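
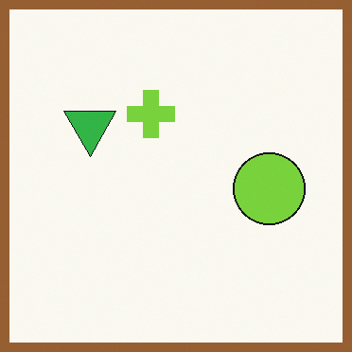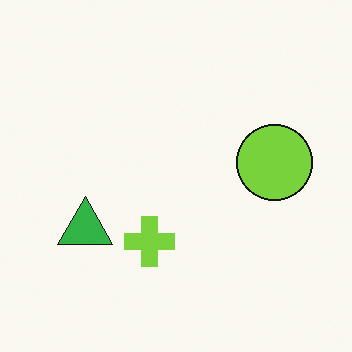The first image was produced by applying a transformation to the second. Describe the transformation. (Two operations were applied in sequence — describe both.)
Flipped vertically (top ↔ bottom), then framed with a brown border.

The lime cross is in the bottom of the second image and the top of the first — shapes on opposite sides of the horizontal midline have swapped in a mirror flip. A solid brown frame runs around the edge of the first image, with the content slightly shrunk inside it.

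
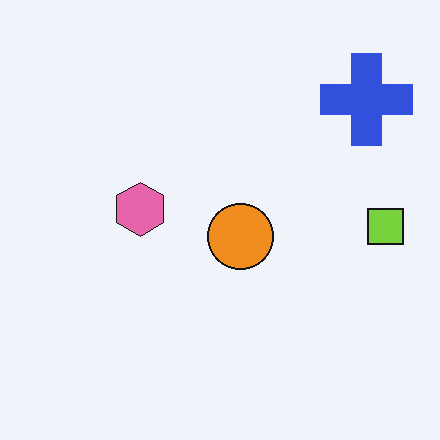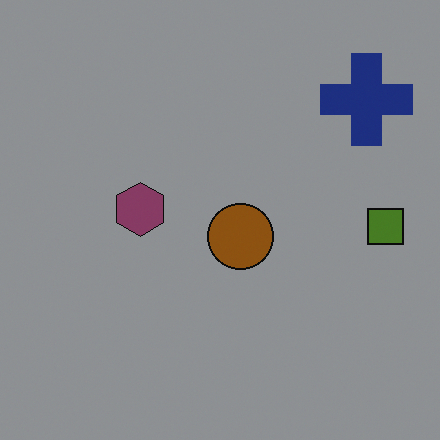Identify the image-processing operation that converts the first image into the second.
The transformation is: darkened a lot.

Every pixel — background and shapes alike — is uniformly darkened.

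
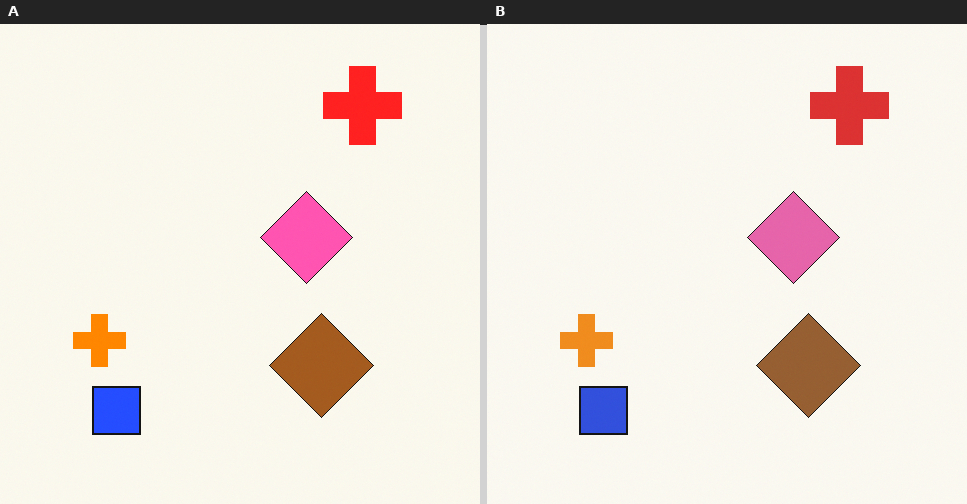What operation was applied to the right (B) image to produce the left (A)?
The image was slightly oversaturated.

All colors are more vivid — a global saturation change.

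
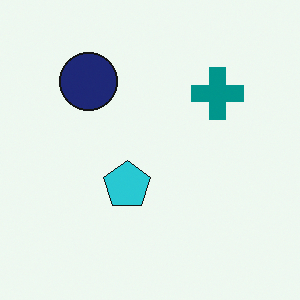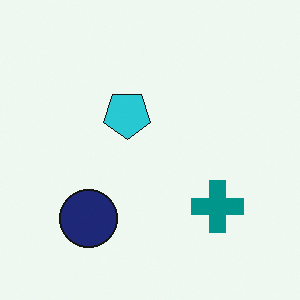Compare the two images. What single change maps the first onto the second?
The transformation is: flipped vertically (top ↔ bottom).

The navy circle is in the top-left of the first image and the bottom-left of the second — shapes on opposite sides of the horizontal midline have swapped in a mirror flip.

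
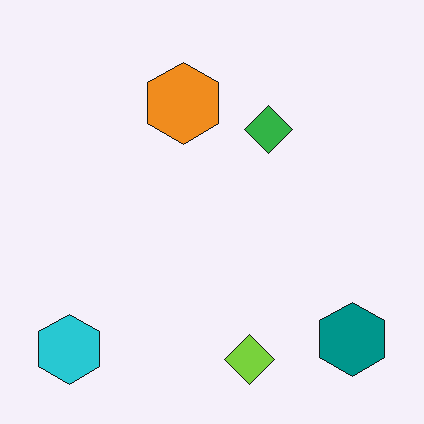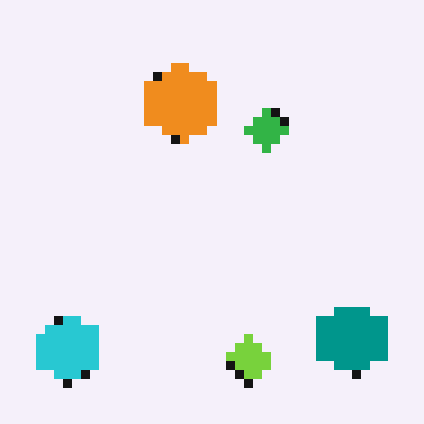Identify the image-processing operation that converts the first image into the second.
This is the original image coarsely pixelated.

Shapes are reduced to large square blocks; fine edges and outlines are lost — a downscale-then-upscale (mosaic) effect.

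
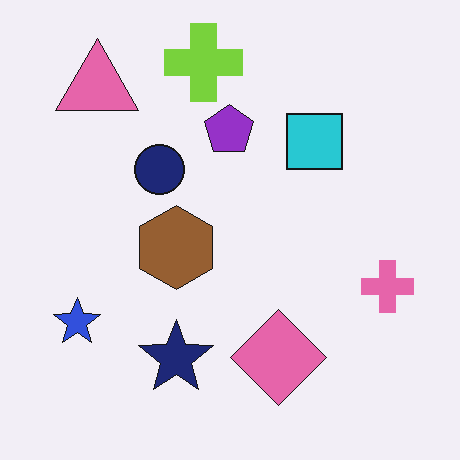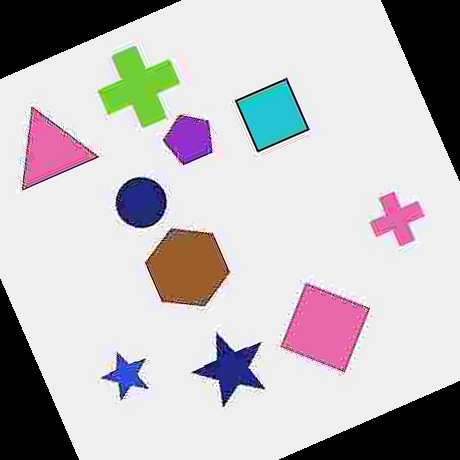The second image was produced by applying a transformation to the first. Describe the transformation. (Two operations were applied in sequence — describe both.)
Heavily JPEG-compressed with obvious blocking artifacts, then rotated counter-clockwise by a moderate amount.

Blocky 8×8 compression artifacts appear around shape edges and the flat background shows ringing — characteristic JPEG degradation. Every shape is tilted by the same angle and the image corners show triangular fill wedges — a whole-image rotation by a non-right angle.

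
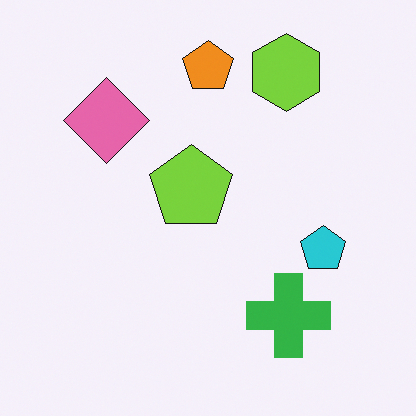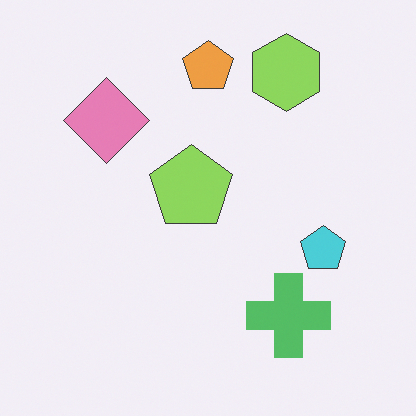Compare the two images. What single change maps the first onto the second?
It was given slightly reduced contrast.

Tones are pushed toward mid-grey across the whole image — a global contrast change.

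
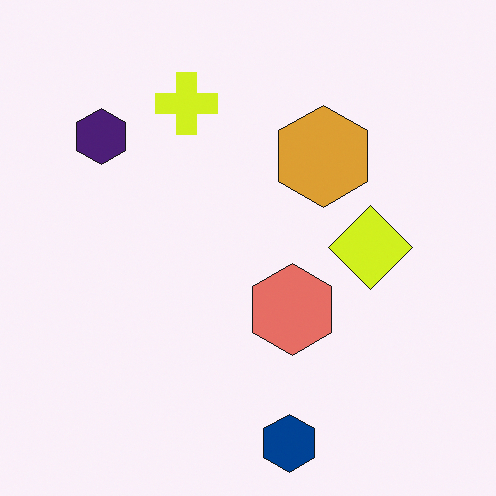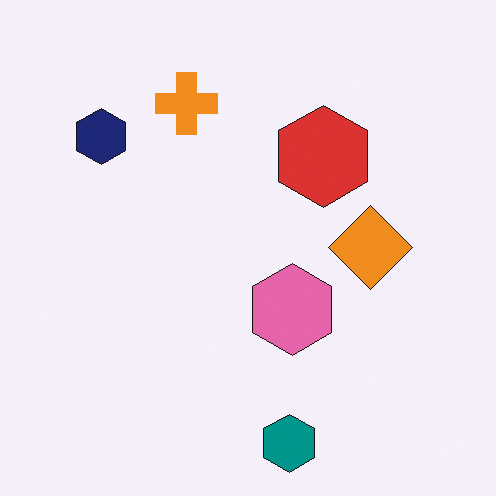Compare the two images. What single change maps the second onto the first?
The transformation is: hue-shifted slightly.

Every shape's color has rotated by the same amount around the hue wheel — a uniform hue shift.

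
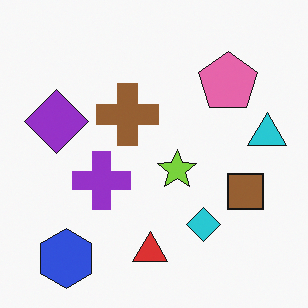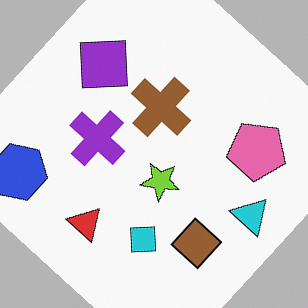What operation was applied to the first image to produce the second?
This is the original image rotated clockwise by a large amount — several tens of degrees.

Every shape is tilted by the same angle and the image corners show triangular fill wedges — a whole-image rotation by a non-right angle.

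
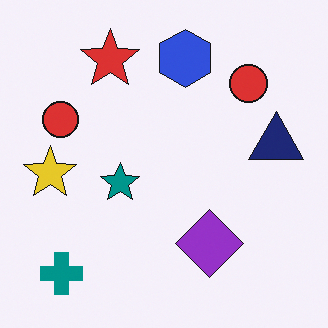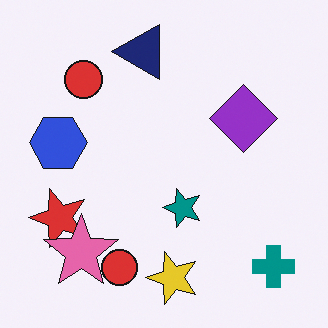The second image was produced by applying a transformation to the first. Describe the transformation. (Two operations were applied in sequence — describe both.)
The second image is the first rotated 90° counter-clockwise, then overlaid with an additional pink star.

The teal cross sits in the bottom-left of the first image and the bottom-right of the second — consistent with a whole-image 90° counter-clockwise rotation. A pink star appears in the second image that is absent from the first.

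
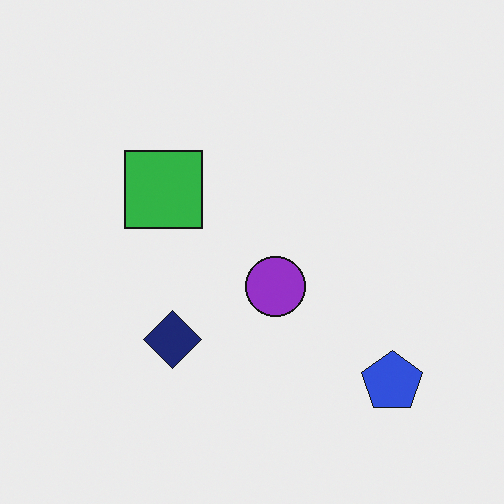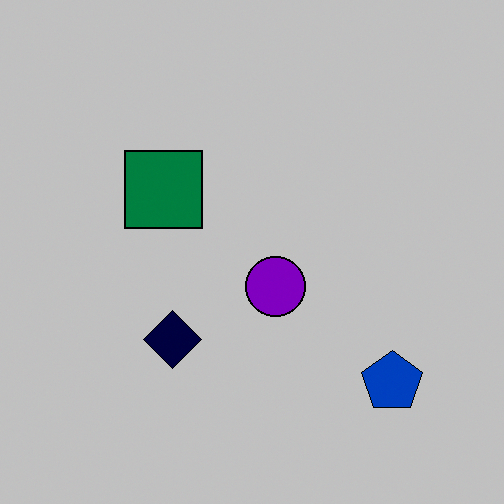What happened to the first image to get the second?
The image was heavily posterized to just a handful of flat colors.

Each flat color has snapped to a coarser quantized level — most visibly, the near-white background has dropped to a flat grey.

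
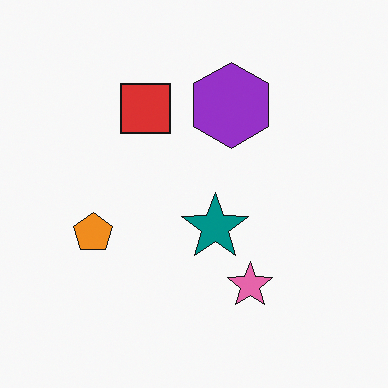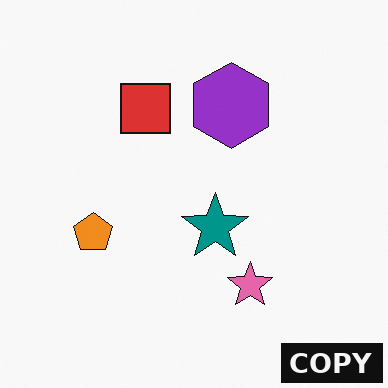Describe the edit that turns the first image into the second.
It was watermarked with the text "COPY" in the lower-right corner.

A dark label reading "COPY" appears in the lower-right corner.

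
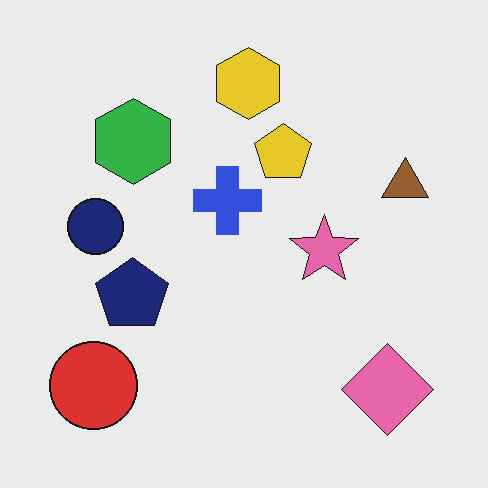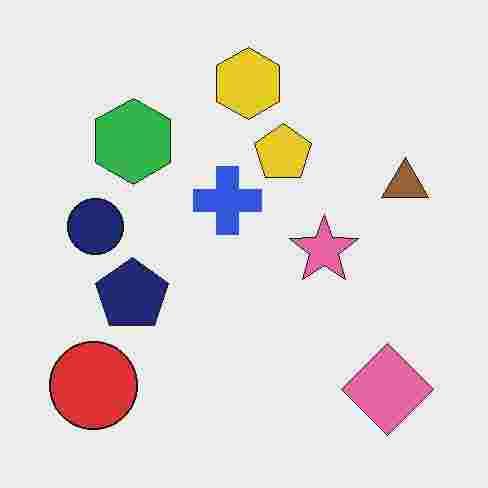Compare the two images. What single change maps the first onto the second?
The second image is the first heavily JPEG-compressed with obvious blocking artifacts.

Blocky 8×8 compression artifacts appear around shape edges and the flat background shows ringing — characteristic JPEG degradation.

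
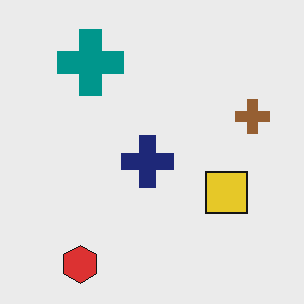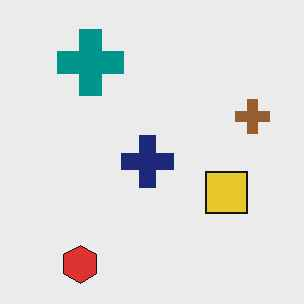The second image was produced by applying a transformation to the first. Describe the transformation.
The image was given moderate JPEG compression.

Blocky 8×8 compression artifacts appear around shape edges and the flat background shows ringing — characteristic JPEG degradation.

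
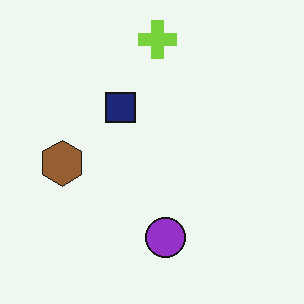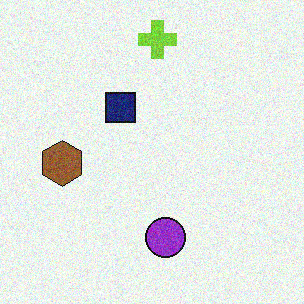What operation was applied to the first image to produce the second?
It was degraded with moderate additive noise.

Random speckle covers the whole image, including the flat background.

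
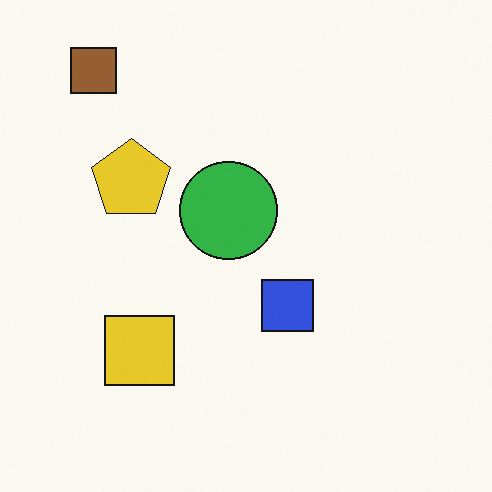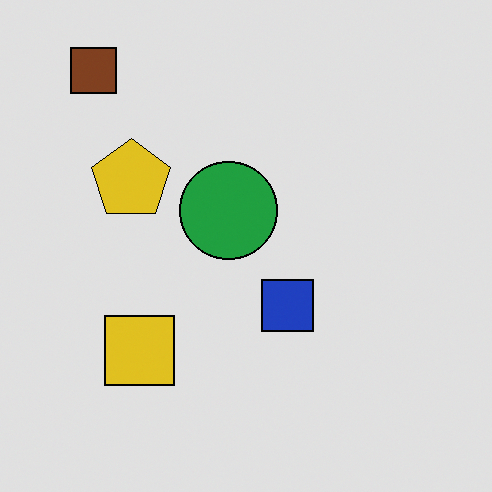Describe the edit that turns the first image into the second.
The image was moderately posterized.

Each flat color has snapped to a coarser quantized level — most visibly, the near-white background has dropped to a flat grey.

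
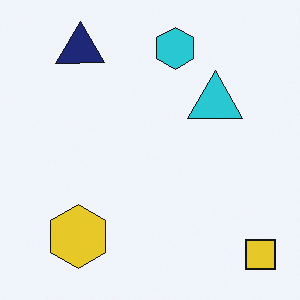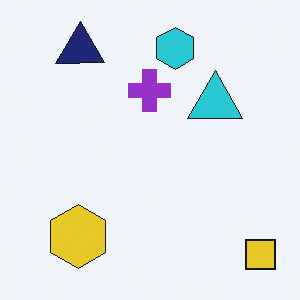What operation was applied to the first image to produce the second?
This is the original image overlaid with an additional purple cross.

A purple cross appears in the second image that is absent from the first.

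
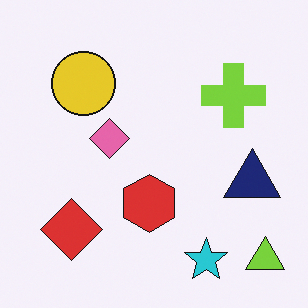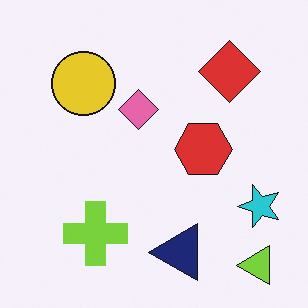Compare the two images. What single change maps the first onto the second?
It was transposed (reflected across the top-left ↔ bottom-right diagonal).

Shapes have swapped their row and column positions — what was in the top-right is now in the bottom-left — a diagonal reflection.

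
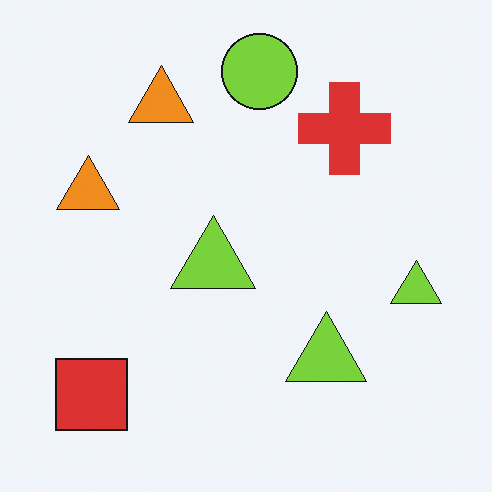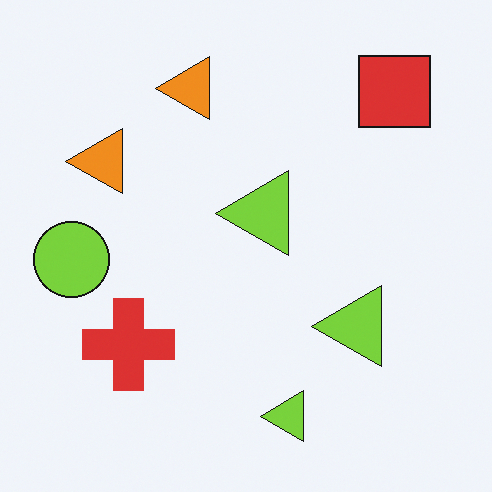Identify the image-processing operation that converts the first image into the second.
The transformation is: transposed (reflected across the top-left ↔ bottom-right diagonal).

Shapes have swapped their row and column positions — what was in the top-right is now in the bottom-left — a diagonal reflection.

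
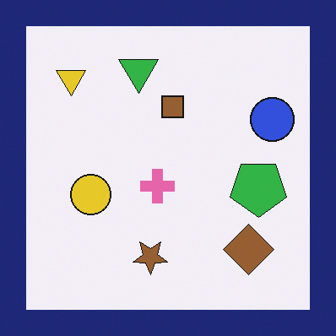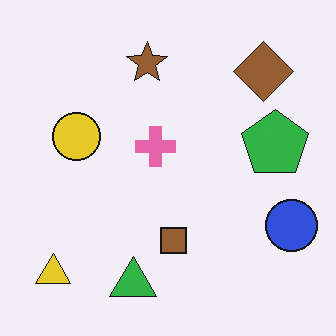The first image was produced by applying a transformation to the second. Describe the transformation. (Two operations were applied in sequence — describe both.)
Flipped vertically (top ↔ bottom), then framed with a navy border.

The green triangle is in the bottom of the second image and the top of the first — shapes on opposite sides of the horizontal midline have swapped in a mirror flip. A solid navy frame runs around the edge of the first image, with the content slightly shrunk inside it.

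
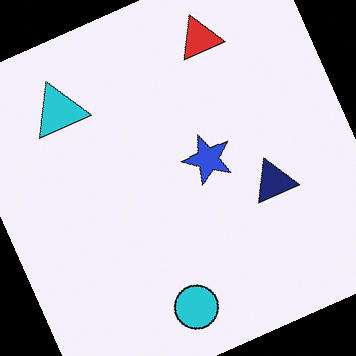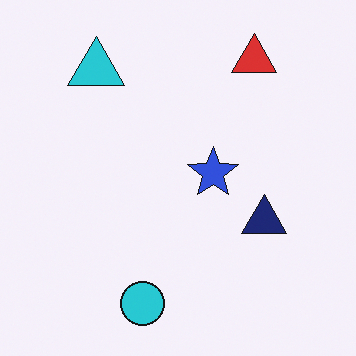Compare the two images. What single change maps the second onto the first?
This is the original image rotated counter-clockwise by a clearly visible amount.

Every shape is tilted by the same angle and the image corners show triangular fill wedges — a whole-image rotation by a non-right angle.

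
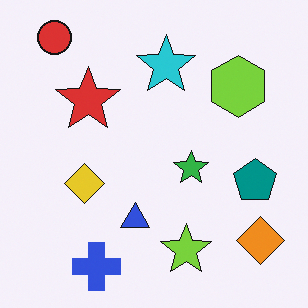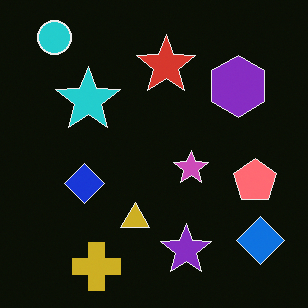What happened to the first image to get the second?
The image was color-inverted (negative).

The light background has become dark and every shape's color is its complement — a photographic negative.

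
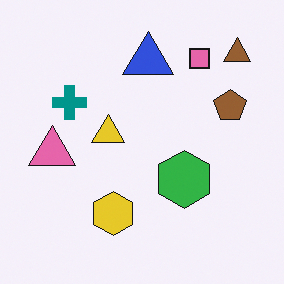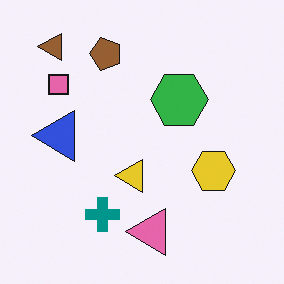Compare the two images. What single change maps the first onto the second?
Rotated 90° counter-clockwise.

The brown triangle sits in the top-right of the first image and the top-left of the second — consistent with a whole-image 90° counter-clockwise rotation.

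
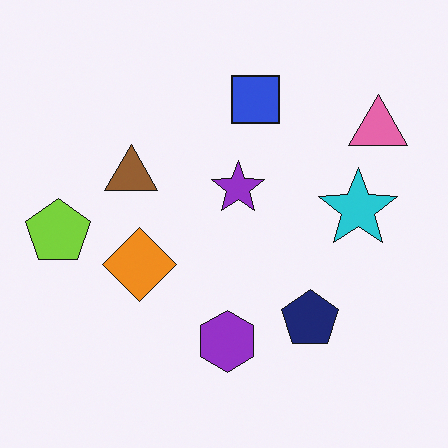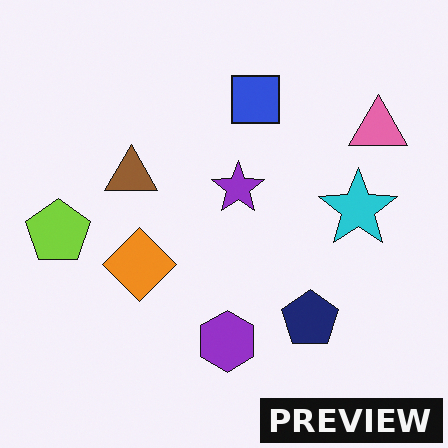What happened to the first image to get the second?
Watermarked with the text "PREVIEW" in the lower-right corner.

A dark label reading "PREVIEW" appears in the lower-right corner.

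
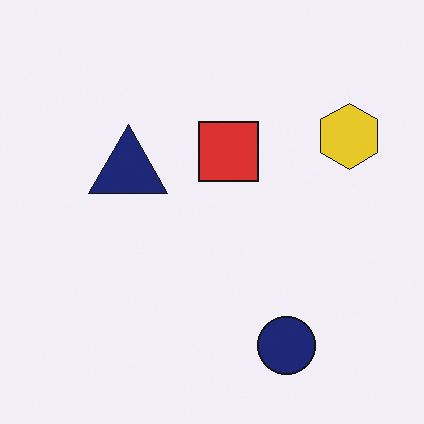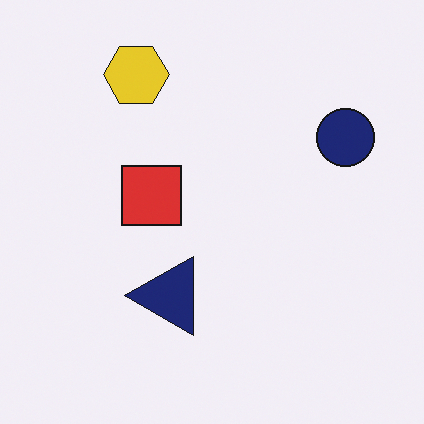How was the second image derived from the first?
The image was rotated 90° counter-clockwise.

The yellow hexagon sits in the top-right of the first image and the top-left of the second — consistent with a whole-image 90° counter-clockwise rotation.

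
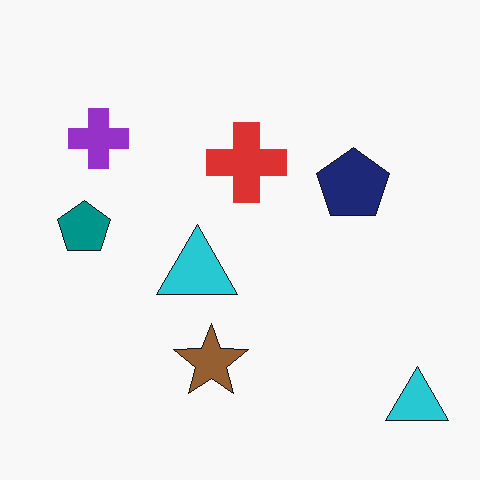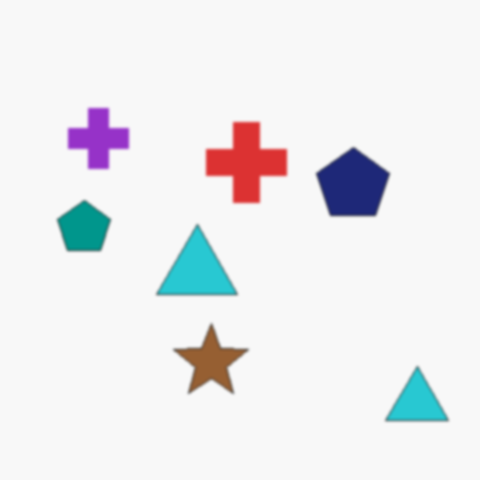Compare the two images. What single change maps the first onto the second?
It was slightly softened.

Shape edges and outlines are uniformly softened across the whole image.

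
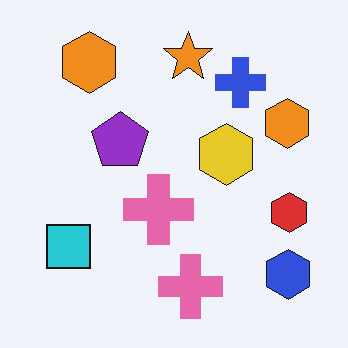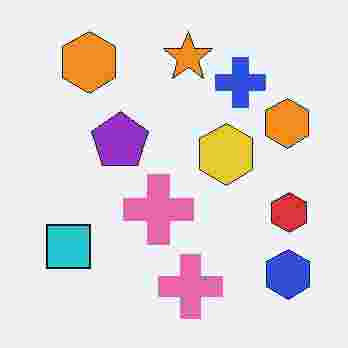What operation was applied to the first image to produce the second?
It was degraded with heavy JPEG compression.

Blocky 8×8 compression artifacts appear around shape edges and the flat background shows ringing — characteristic JPEG degradation.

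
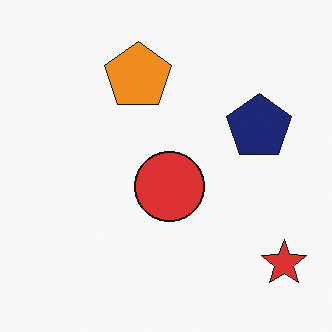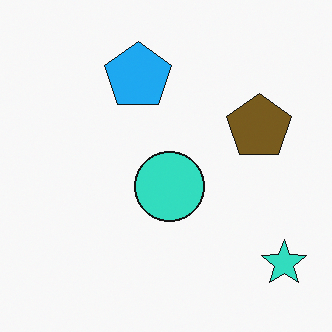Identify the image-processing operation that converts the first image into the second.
It was hue-shifted by a large amount.

Every shape's color has rotated by the same amount around the hue wheel — a uniform hue shift.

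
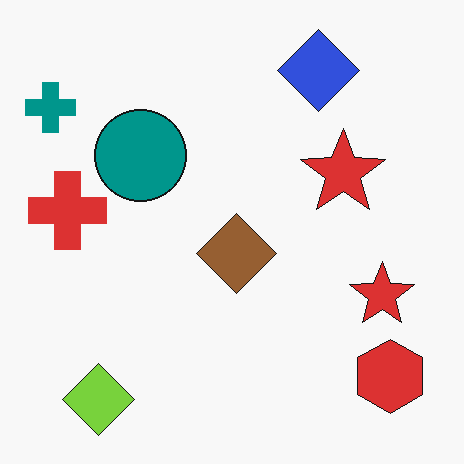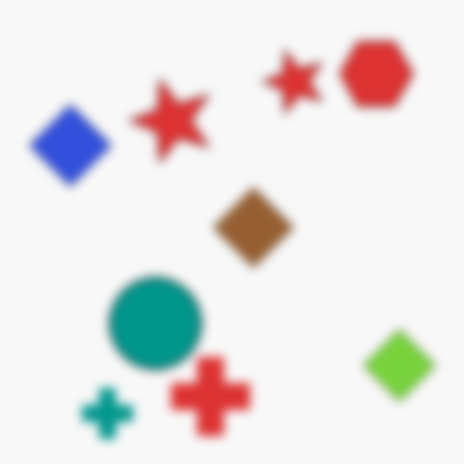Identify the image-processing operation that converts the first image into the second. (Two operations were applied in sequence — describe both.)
The second image is the first rotated 90° counter-clockwise, then strongly gaussian-blurred.

The teal cross sits in the top-left of the first image and the bottom-left of the second — consistent with a whole-image 90° counter-clockwise rotation. Shape edges and outlines are uniformly softened across the whole image.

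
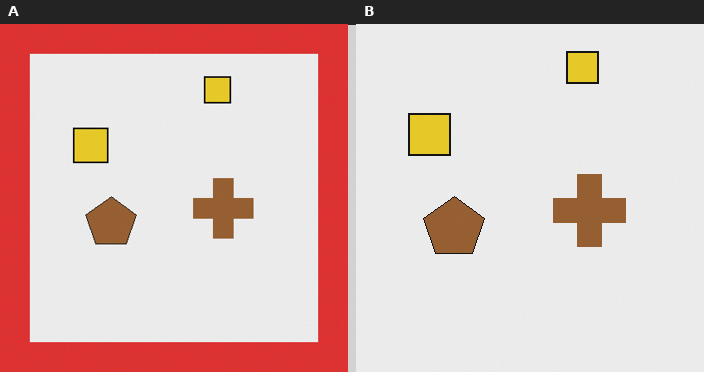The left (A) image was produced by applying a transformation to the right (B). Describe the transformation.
Framed with a red border.

A solid red frame runs around the edge of the left (A) image, with the content slightly shrunk inside it.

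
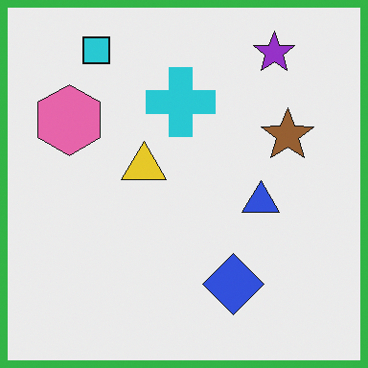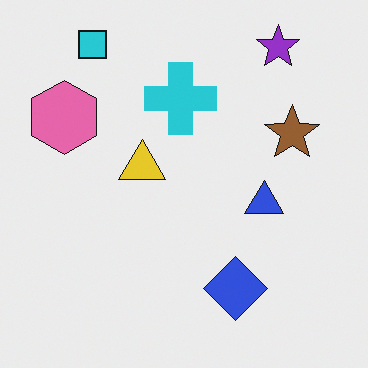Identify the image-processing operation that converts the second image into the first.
Framed with a green border.

A solid green frame runs around the edge of the first image, with the content slightly shrunk inside it.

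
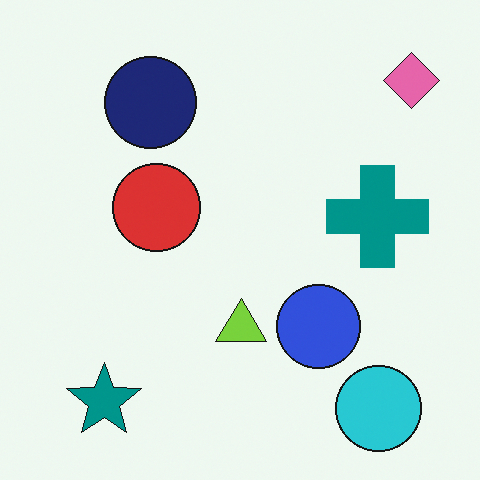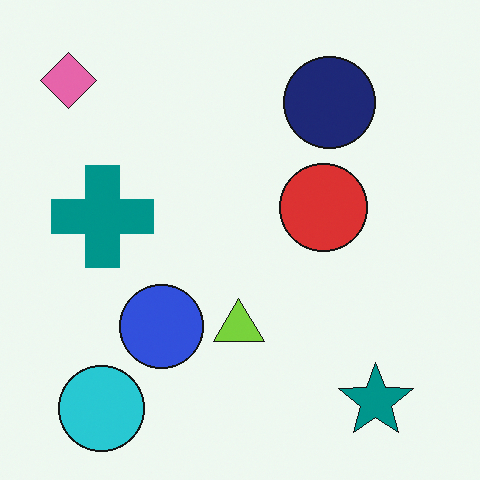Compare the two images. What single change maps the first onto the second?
Flipped horizontally (left ↔ right).

The pink diamond is in the top-right of the first image and the top-left of the second — shapes on opposite sides of the vertical midline have swapped in a mirror flip.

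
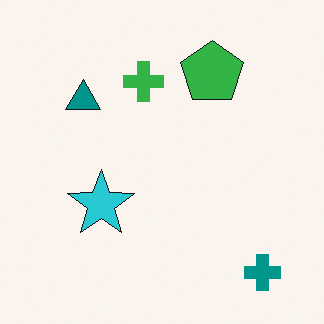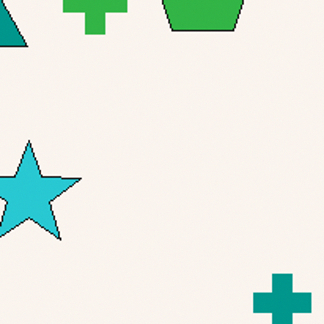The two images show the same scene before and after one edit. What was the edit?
The image was cropped to a modestly smaller region and rescaled.

The visible shapes are larger and the field of view is narrower; shapes near the original edges may be partly or wholly outside the frame — a crop-and-rescale.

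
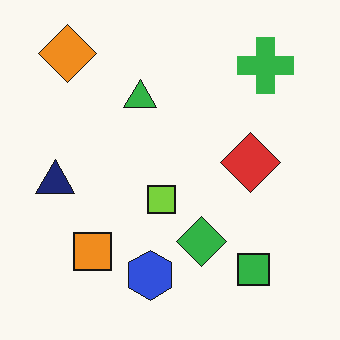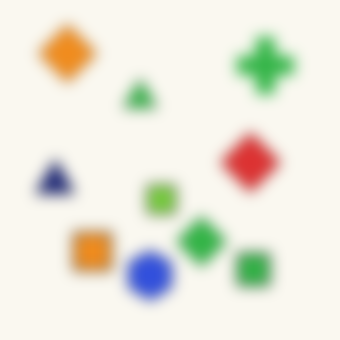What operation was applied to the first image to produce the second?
This is the original image heavily blurred.

Shape edges and outlines are uniformly softened across the whole image.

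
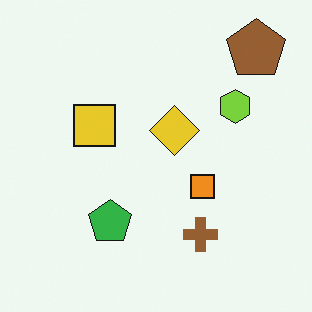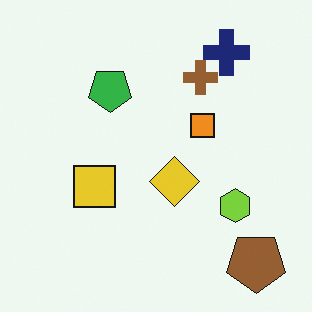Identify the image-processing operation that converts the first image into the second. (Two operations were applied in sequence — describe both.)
Flipped vertically (top ↔ bottom), then overlaid with an additional navy cross.

The brown pentagon is in the top-right of the first image and the bottom-right of the second — shapes on opposite sides of the horizontal midline have swapped in a mirror flip. A navy cross appears in the second image that is absent from the first.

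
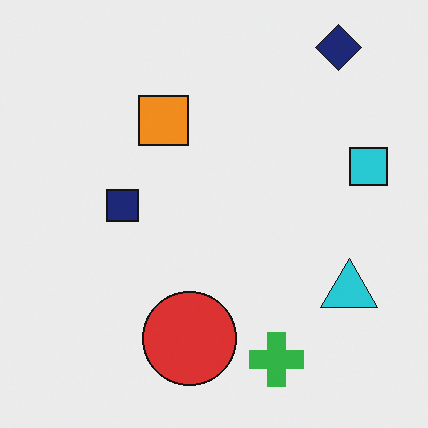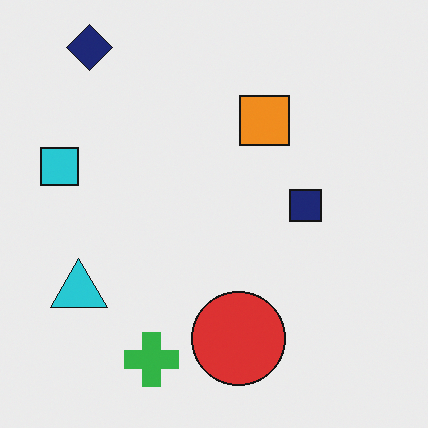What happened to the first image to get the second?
The image was flipped horizontally (left ↔ right).

The cyan square is in the right of the first image and the left of the second — shapes on opposite sides of the vertical midline have swapped in a mirror flip.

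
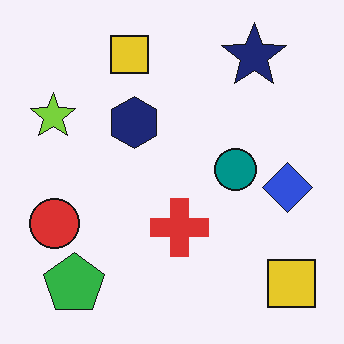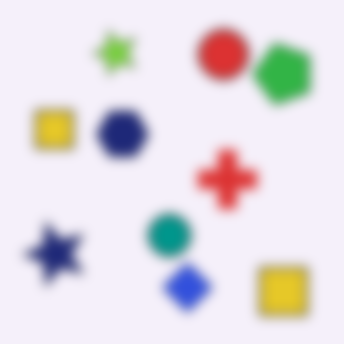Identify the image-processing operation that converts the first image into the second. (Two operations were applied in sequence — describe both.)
The transformation is: heavily blurred, then transposed (reflected across the top-left ↔ bottom-right diagonal).

Shape edges and outlines are uniformly softened across the whole image. Shapes have swapped their row and column positions — what was in the top-right is now in the bottom-left — a diagonal reflection.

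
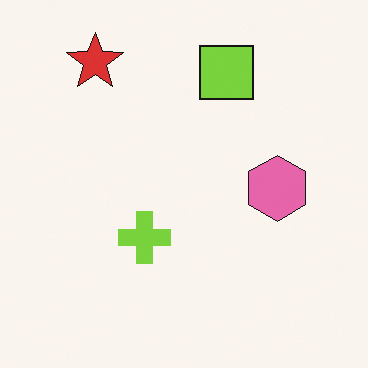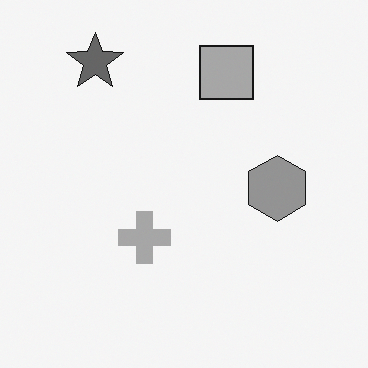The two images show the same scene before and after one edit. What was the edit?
The second image is the first converted to grayscale.

All color is removed — every shape is now a shade of grey.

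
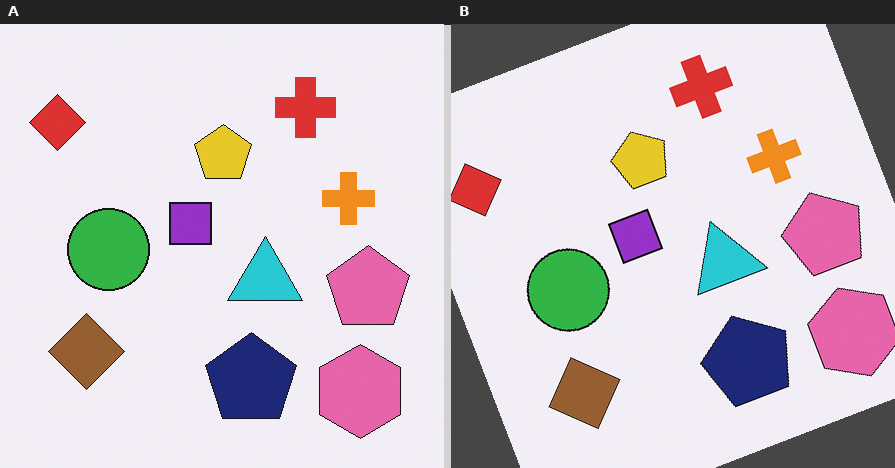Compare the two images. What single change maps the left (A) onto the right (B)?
The image was rotated counter-clockwise by a moderate amount.

Every shape is tilted by the same angle and the image corners show triangular fill wedges — a whole-image rotation by a non-right angle.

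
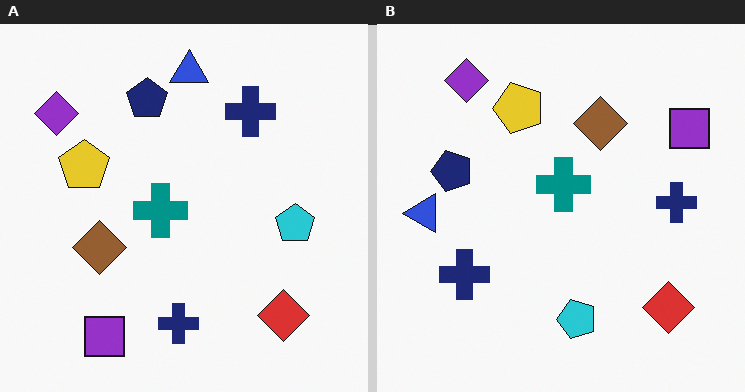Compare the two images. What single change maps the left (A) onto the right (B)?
It was transposed (reflected across the top-left ↔ bottom-right diagonal).

Shapes have swapped their row and column positions — what was in the top-right is now in the bottom-left — a diagonal reflection.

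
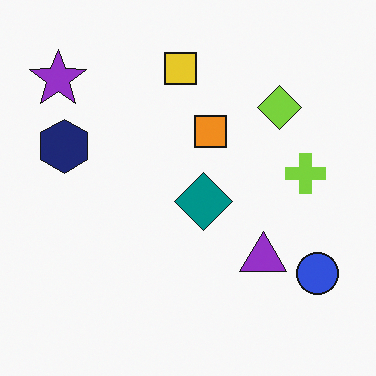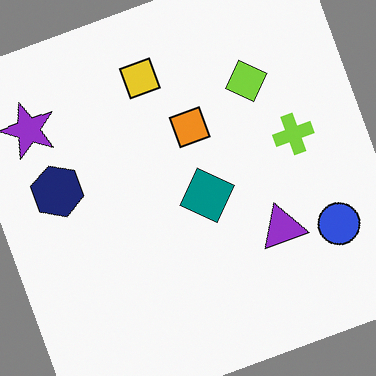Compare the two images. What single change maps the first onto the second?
The image was rotated counter-clockwise by a moderate amount.

Every shape is tilted by the same angle and the image corners show triangular fill wedges — a whole-image rotation by a non-right angle.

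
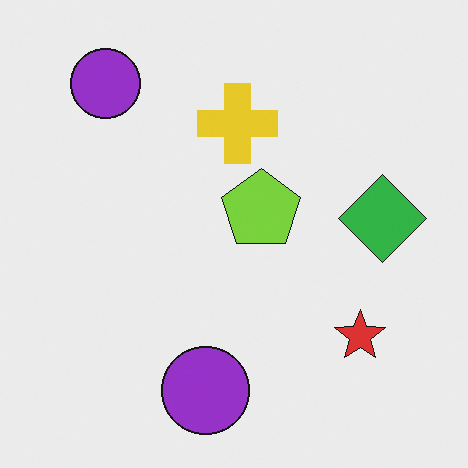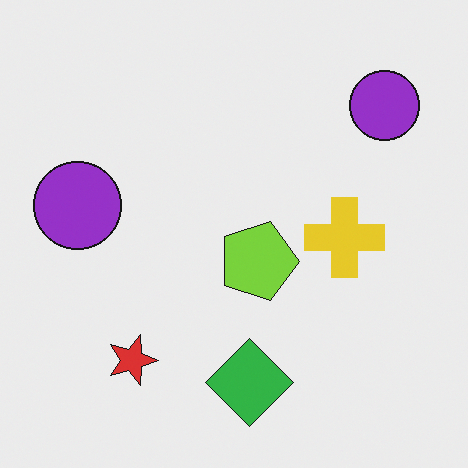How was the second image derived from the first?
This is the original image rotated 90° clockwise.

The red star sits in the bottom-right of the first image and the bottom-left of the second — consistent with a whole-image 90° clockwise rotation.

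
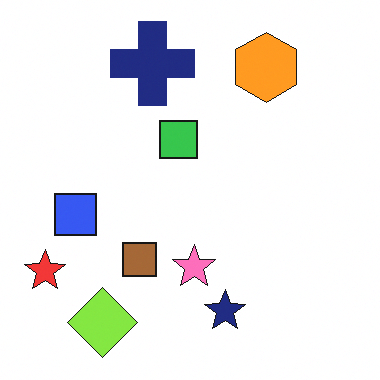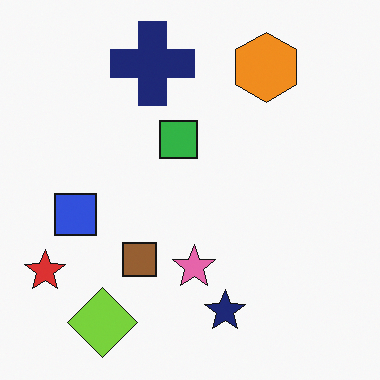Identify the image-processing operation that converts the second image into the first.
This is the original image slightly brightened.

Every pixel — background and shapes alike — is uniformly brightened.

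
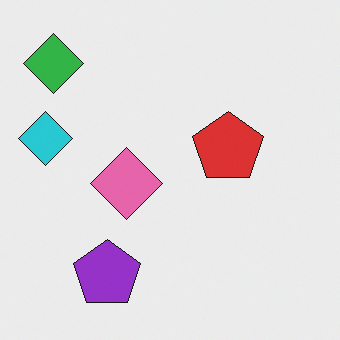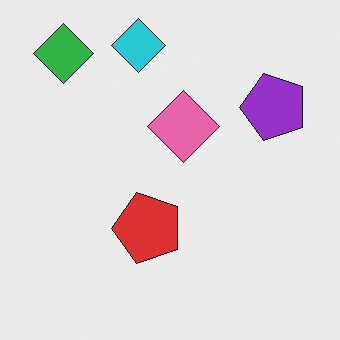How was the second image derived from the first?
The image was transposed (reflected across the top-left ↔ bottom-right diagonal).

Shapes have swapped their row and column positions — what was in the top-right is now in the bottom-left — a diagonal reflection.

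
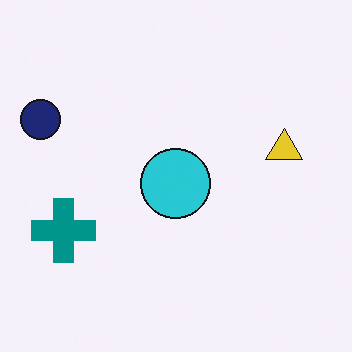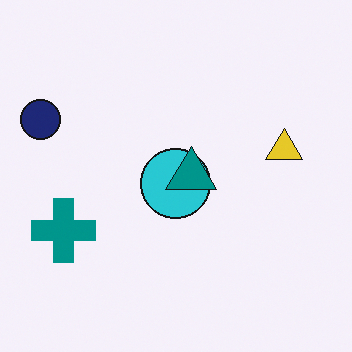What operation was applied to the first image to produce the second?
Overlaid with an additional teal triangle.

A teal triangle appears in the second image that is absent from the first.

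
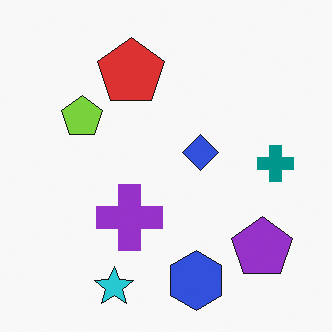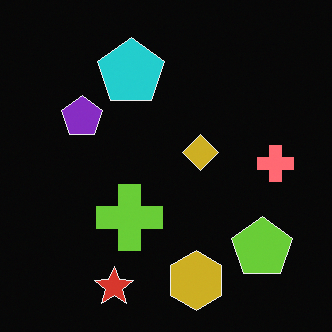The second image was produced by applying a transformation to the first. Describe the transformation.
It was color-inverted (negative).

The light background has become dark and every shape's color is its complement — a photographic negative.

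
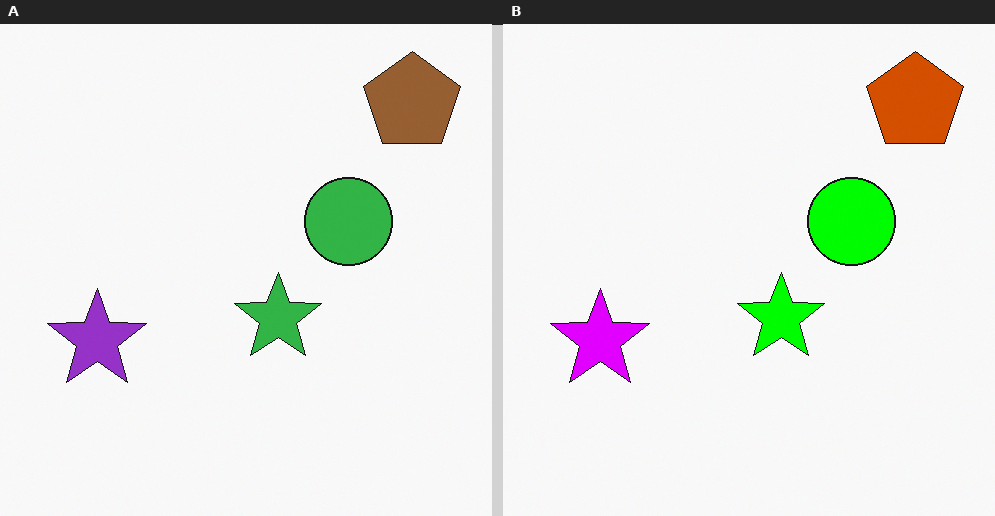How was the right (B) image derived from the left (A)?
Made much more vivid (saturation change).

All colors are more vivid — a global saturation change.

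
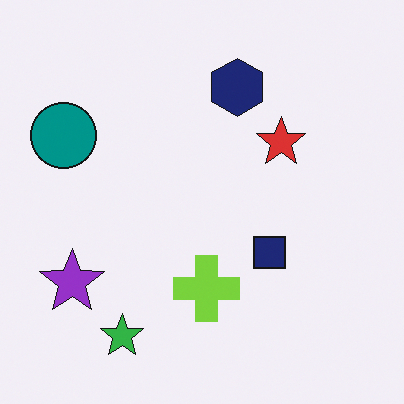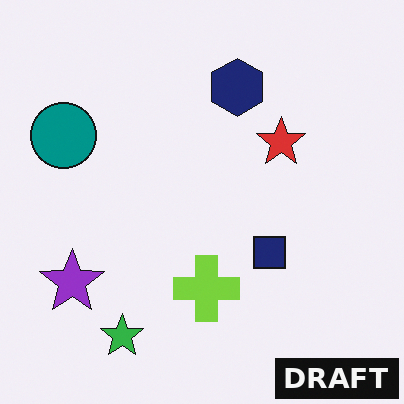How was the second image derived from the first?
The second image is the first watermarked with the text "DRAFT" in the lower-right corner.

A dark label reading "DRAFT" appears in the lower-right corner.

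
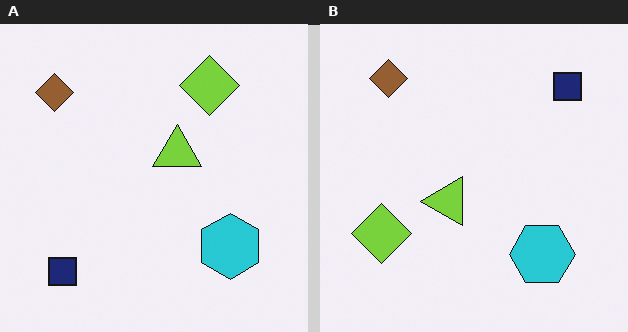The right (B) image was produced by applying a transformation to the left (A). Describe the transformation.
The right (B) image is the left (A) transposed (reflected across the top-left ↔ bottom-right diagonal).

Shapes have swapped their row and column positions — what was in the top-right is now in the bottom-left — a diagonal reflection.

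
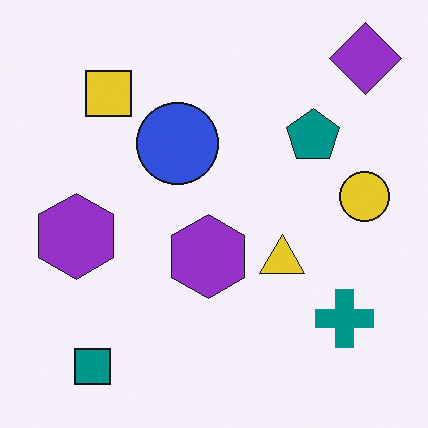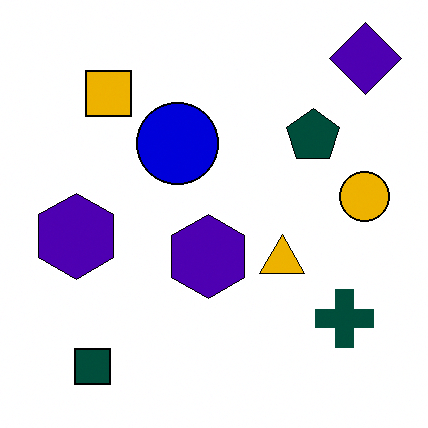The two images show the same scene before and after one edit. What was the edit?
The image was boosted in contrast.

Tones are pushed away from mid-grey across the whole image — a global contrast change.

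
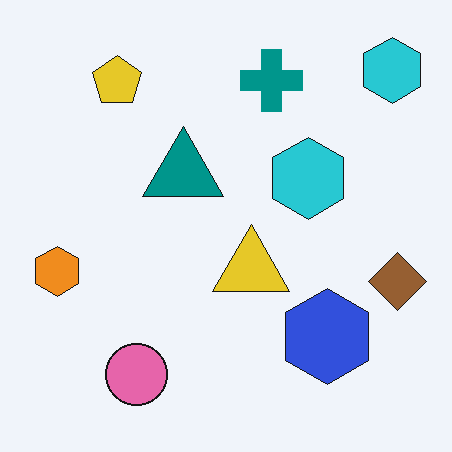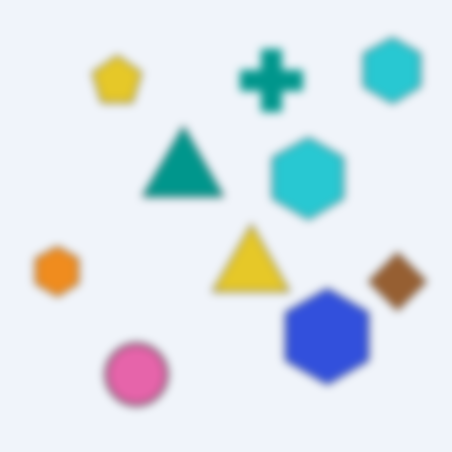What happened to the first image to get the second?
It was noticeably gaussian-blurred.

Shape edges and outlines are uniformly softened across the whole image.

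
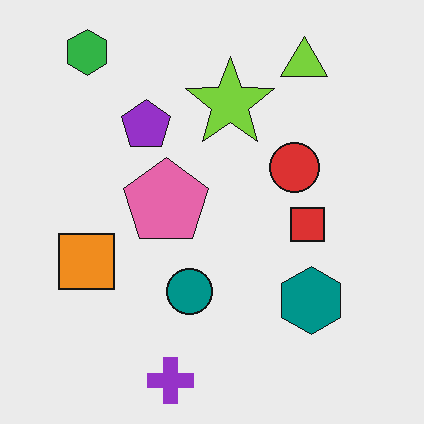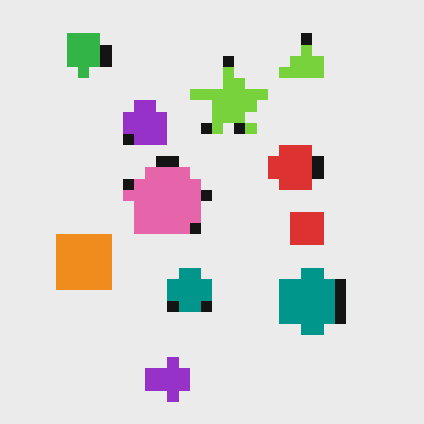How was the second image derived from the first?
The second image is the first coarsely pixelated.

Shapes are reduced to large square blocks; fine edges and outlines are lost — a downscale-then-upscale (mosaic) effect.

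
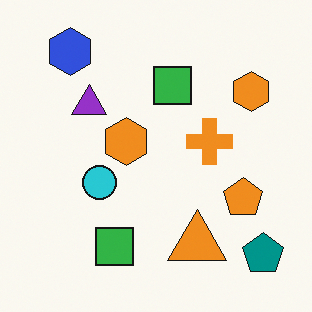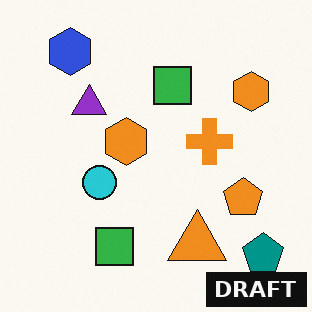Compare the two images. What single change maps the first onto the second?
This is the original image watermarked with the text "DRAFT" in the lower-right corner.

A dark label reading "DRAFT" appears in the lower-right corner.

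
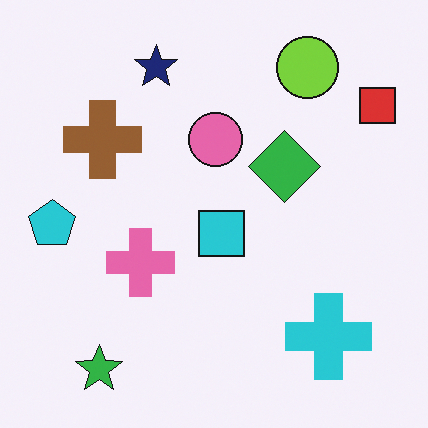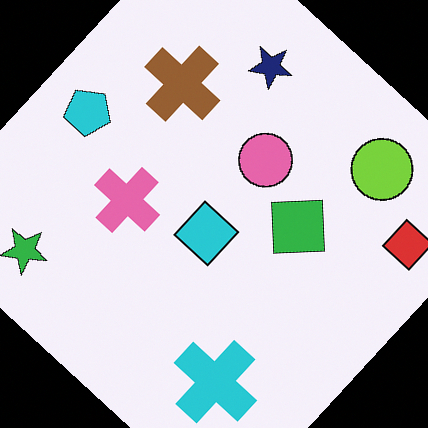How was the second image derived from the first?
The second image is the first rotated clockwise by a large amount — several tens of degrees.

Every shape is tilted by the same angle and the image corners show triangular fill wedges — a whole-image rotation by a non-right angle.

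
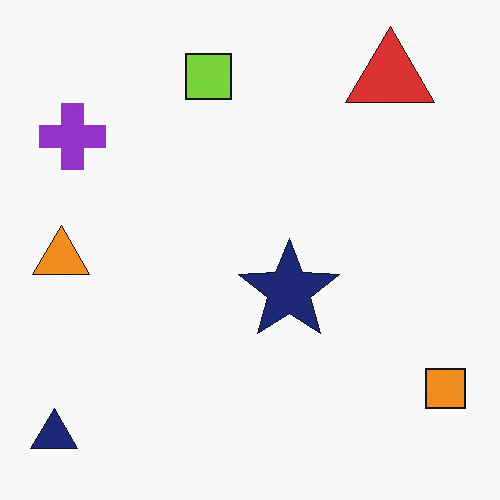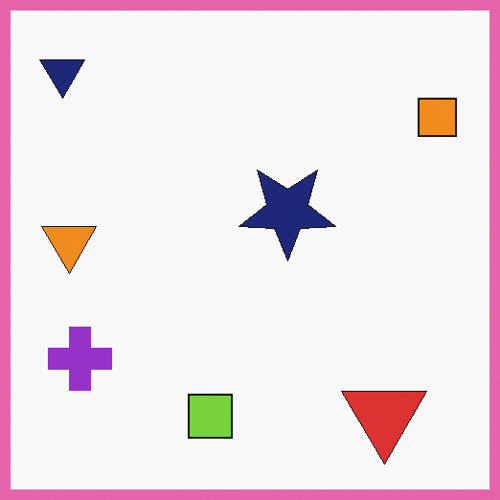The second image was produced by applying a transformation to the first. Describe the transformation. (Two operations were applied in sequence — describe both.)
Flipped vertically (top ↔ bottom), then framed with a pink border.

The navy triangle is in the bottom-left of the first image and the top-left of the second — shapes on opposite sides of the horizontal midline have swapped in a mirror flip. A solid pink frame runs around the edge of the second image, with the content slightly shrunk inside it.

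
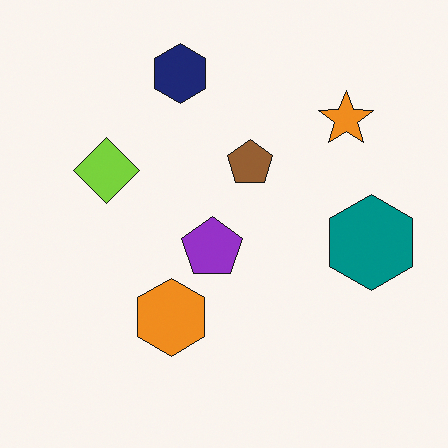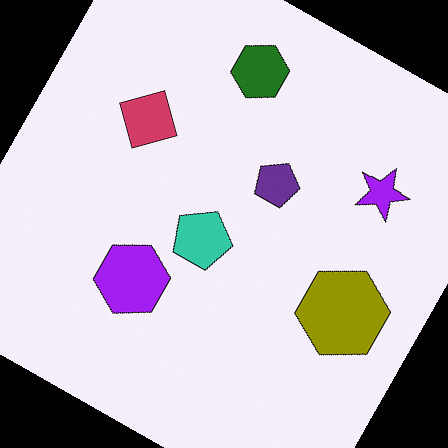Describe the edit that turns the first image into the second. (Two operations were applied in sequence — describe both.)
The image was rotated clockwise by a clearly visible amount, then hue-shifted through roughly half the color wheel.

Every shape is tilted by the same angle and the image corners show triangular fill wedges — a whole-image rotation by a non-right angle. Every shape's color has rotated by the same amount around the hue wheel — a uniform hue shift.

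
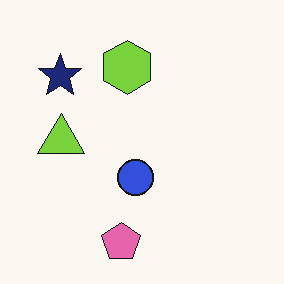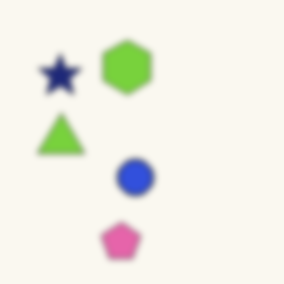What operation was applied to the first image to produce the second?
The second image is the first noticeably gaussian-blurred.

Shape edges and outlines are uniformly softened across the whole image.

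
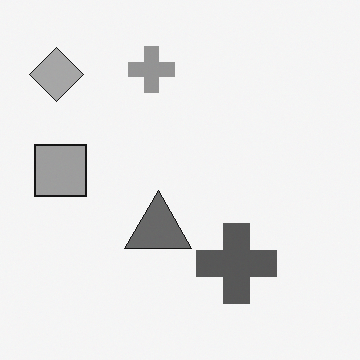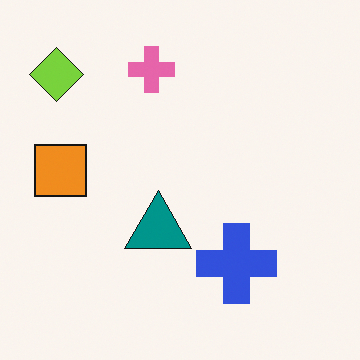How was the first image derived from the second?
Converted to grayscale.

All color is removed — every shape is now a shade of grey.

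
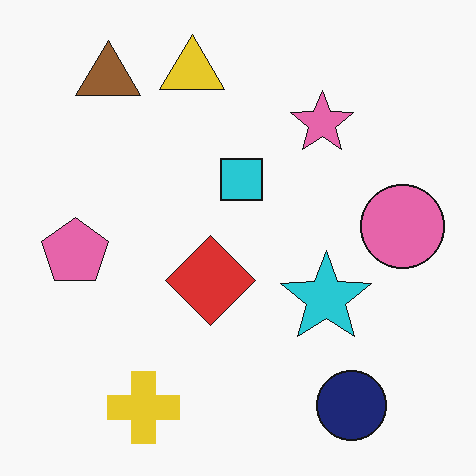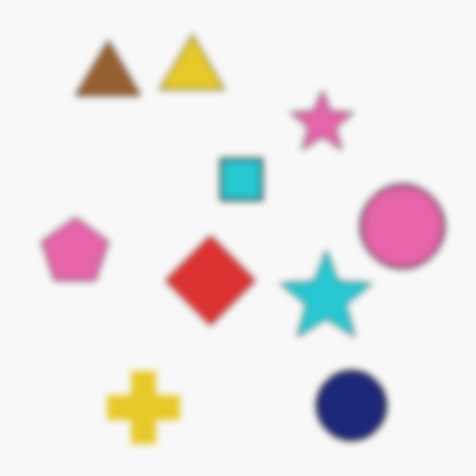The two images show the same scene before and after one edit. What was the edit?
Moderately blurred.

Shape edges and outlines are uniformly softened across the whole image.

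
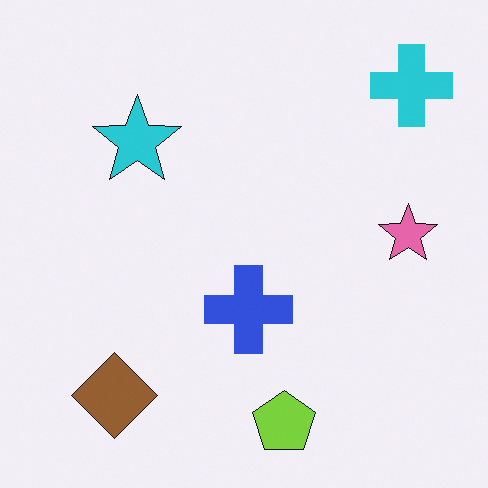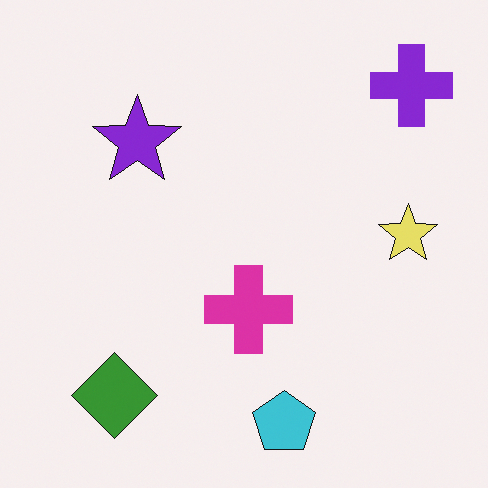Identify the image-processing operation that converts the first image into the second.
The image was hue-shifted by a moderate amount.

Every shape's color has rotated by the same amount around the hue wheel — a uniform hue shift.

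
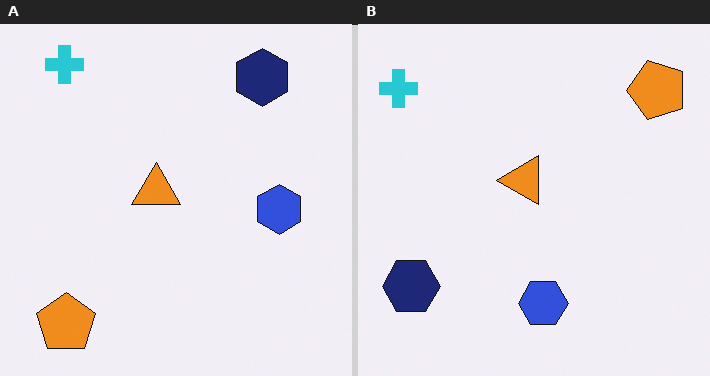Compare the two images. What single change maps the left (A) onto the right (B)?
Transposed (reflected across the top-left ↔ bottom-right diagonal).

Shapes have swapped their row and column positions — what was in the top-right is now in the bottom-left — a diagonal reflection.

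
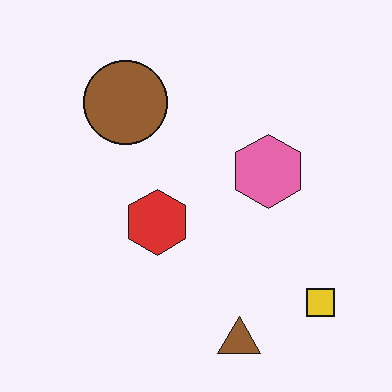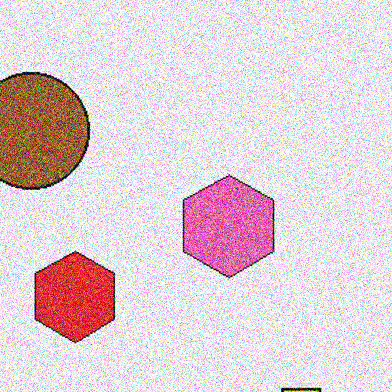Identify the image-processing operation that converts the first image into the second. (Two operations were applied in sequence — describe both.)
The second image is the first cropped slightly and scaled back up, then degraded with strong gaussian noise.

The visible shapes are larger and the field of view is narrower; shapes near the original edges may be partly or wholly outside the frame — a crop-and-rescale. Random speckle covers the whole image, including the flat background.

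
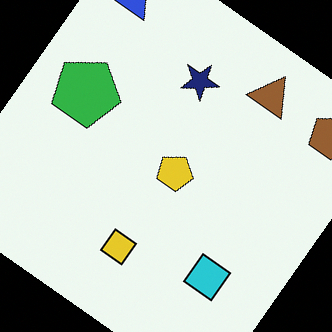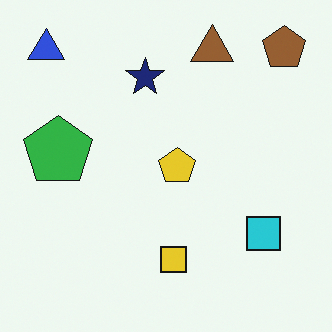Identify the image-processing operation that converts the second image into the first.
The transformation is: rotated clockwise by a large amount — several tens of degrees.

Every shape is tilted by the same angle and the image corners show triangular fill wedges — a whole-image rotation by a non-right angle.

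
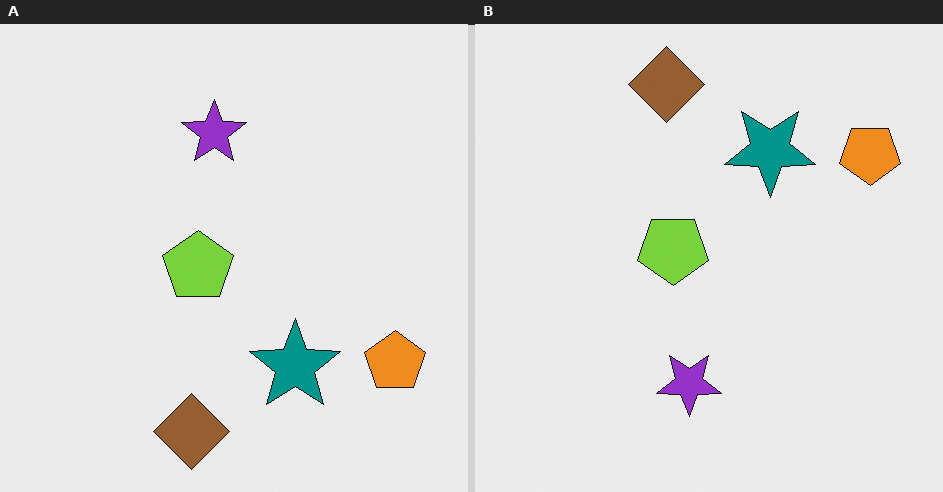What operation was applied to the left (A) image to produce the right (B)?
This is the original image flipped vertically (top ↔ bottom).

The brown diamond is in the bottom of the left (A) image and the top of the right (B) — shapes on opposite sides of the horizontal midline have swapped in a mirror flip.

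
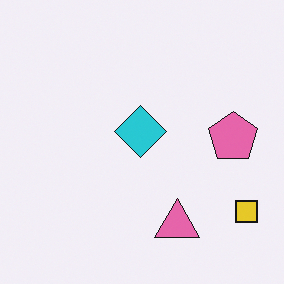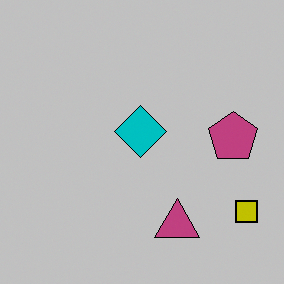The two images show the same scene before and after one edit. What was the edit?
The image was heavily posterized to just a handful of flat colors.

Each flat color has snapped to a coarser quantized level — most visibly, the near-white background has dropped to a flat grey.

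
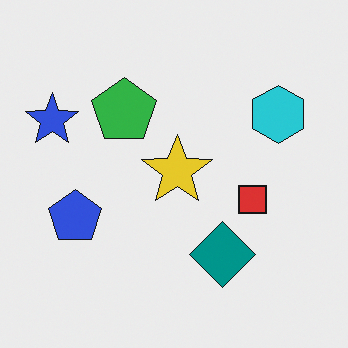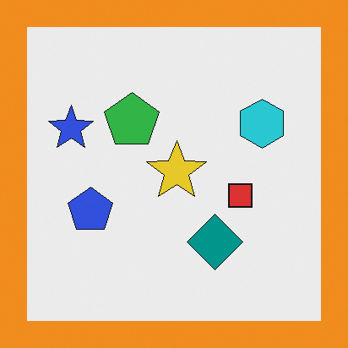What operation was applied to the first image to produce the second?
The transformation is: framed with a orange border.

A solid orange frame runs around the edge of the second image, with the content slightly shrunk inside it.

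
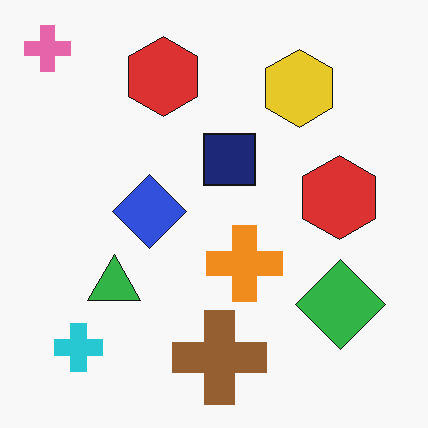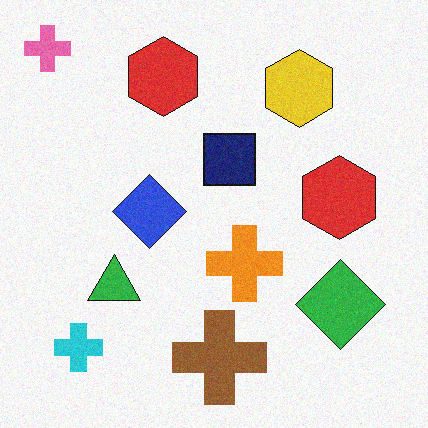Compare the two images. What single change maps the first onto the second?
Degraded with a light layer of grain.

Random speckle covers the whole image, including the flat background.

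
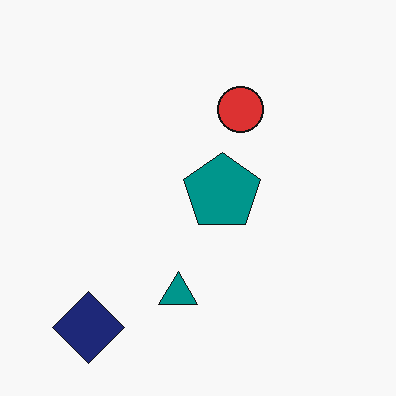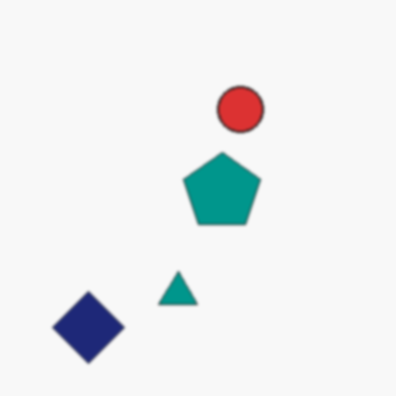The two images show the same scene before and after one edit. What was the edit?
This is the original image lightly blurred.

Shape edges and outlines are uniformly softened across the whole image.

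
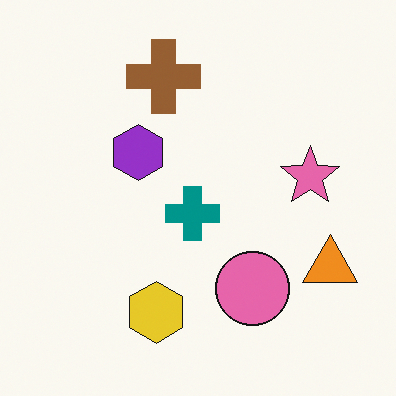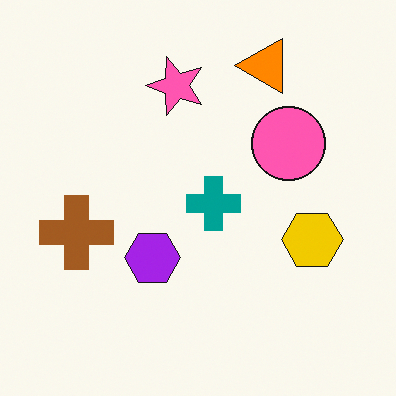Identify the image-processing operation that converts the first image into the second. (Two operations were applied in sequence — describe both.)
The second image is the first slightly oversaturated, then rotated 90° counter-clockwise.

All colors are more vivid — a global saturation change. The orange triangle sits in the bottom-right of the first image and the top-right of the second — consistent with a whole-image 90° counter-clockwise rotation.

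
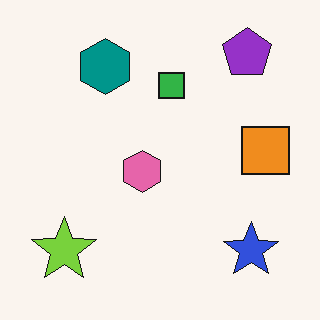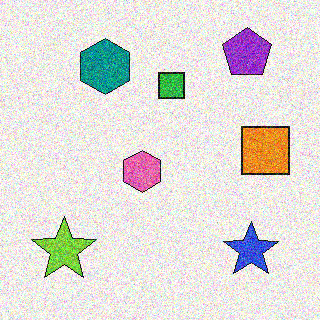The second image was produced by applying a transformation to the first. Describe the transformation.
The image was degraded with a thick layer of grain.

Random speckle covers the whole image, including the flat background.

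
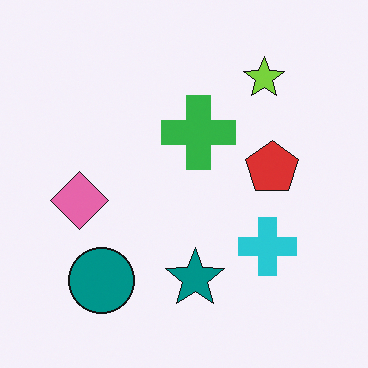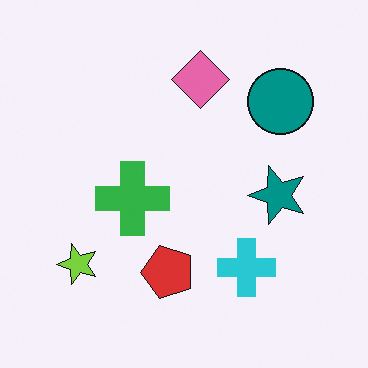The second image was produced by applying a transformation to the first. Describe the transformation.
The second image is the first transposed (reflected across the top-left ↔ bottom-right diagonal).

Shapes have swapped their row and column positions — what was in the top-right is now in the bottom-left — a diagonal reflection.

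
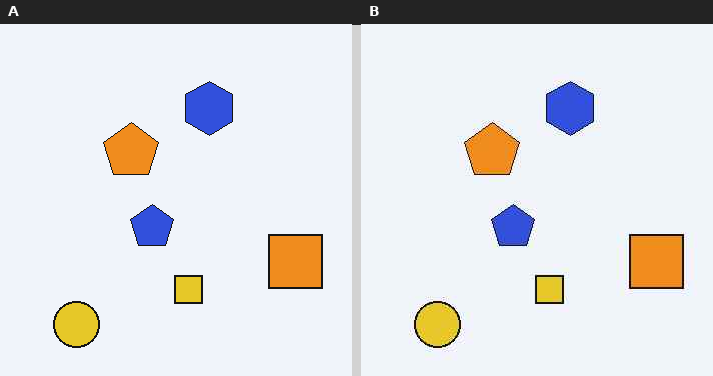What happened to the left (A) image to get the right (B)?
The transformation is: JPEG-compressed with visible artifacts.

Blocky 8×8 compression artifacts appear around shape edges and the flat background shows ringing — characteristic JPEG degradation.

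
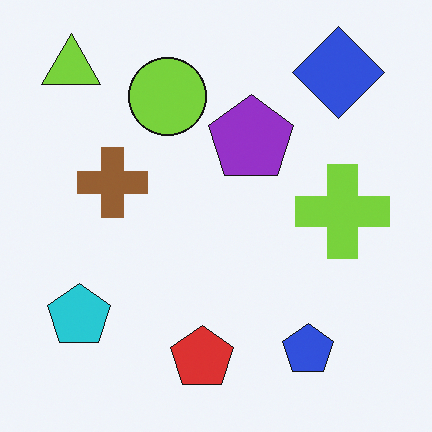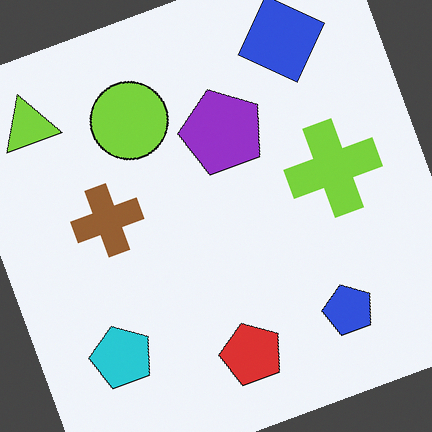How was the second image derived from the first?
Rotated counter-clockwise by a moderate amount.

Every shape is tilted by the same angle and the image corners show triangular fill wedges — a whole-image rotation by a non-right angle.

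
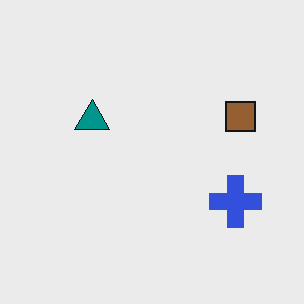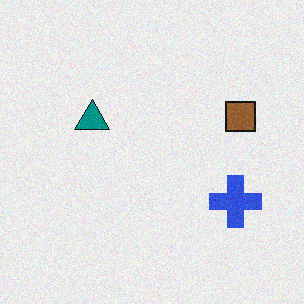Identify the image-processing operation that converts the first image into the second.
The transformation is: degraded with subtle gaussian noise.

Random speckle covers the whole image, including the flat background.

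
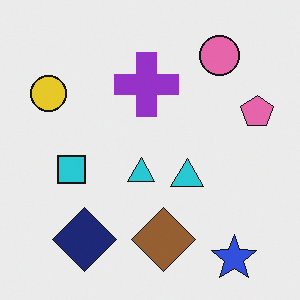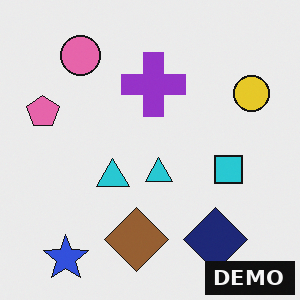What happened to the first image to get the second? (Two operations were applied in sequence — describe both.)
Flipped horizontally (left ↔ right), then watermarked with the text "DEMO" in the lower-right corner.

The pink pentagon is in the right of the first image and the left of the second — shapes on opposite sides of the vertical midline have swapped in a mirror flip. A dark label reading "DEMO" appears in the lower-right corner.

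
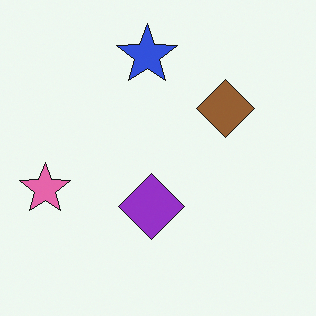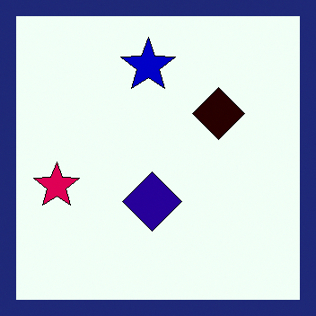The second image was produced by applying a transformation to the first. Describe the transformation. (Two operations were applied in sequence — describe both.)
Given much higher contrast, then framed with a navy border.

Tones are pushed away from mid-grey across the whole image — a global contrast change. A solid navy frame runs around the edge of the second image, with the content slightly shrunk inside it.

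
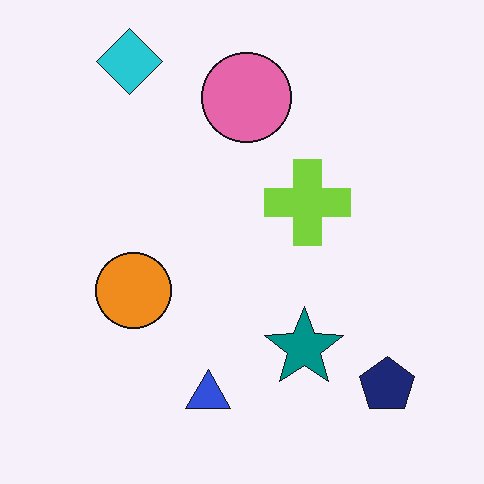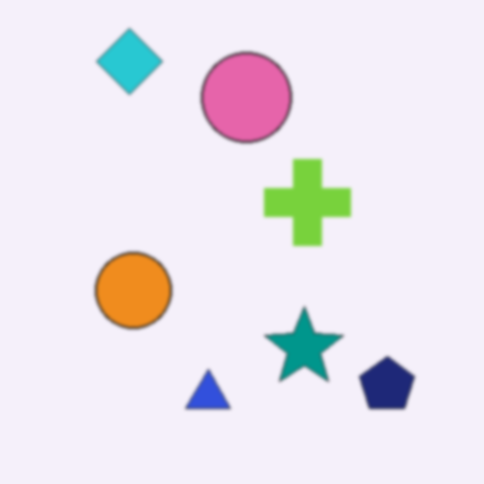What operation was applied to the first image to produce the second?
The second image is the first lightly blurred.

Shape edges and outlines are uniformly softened across the whole image.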